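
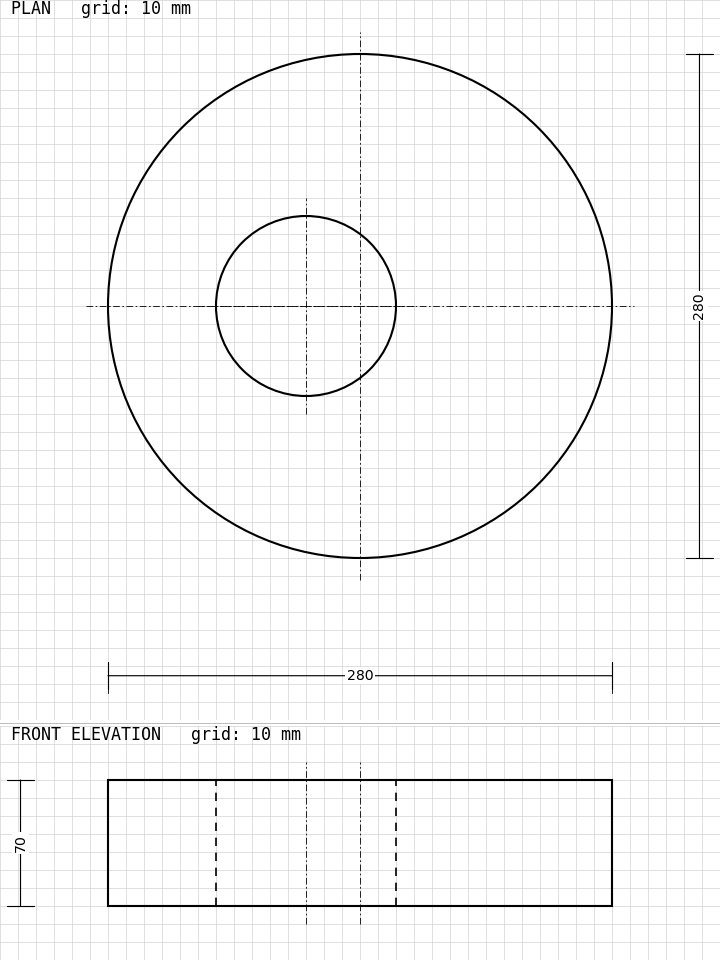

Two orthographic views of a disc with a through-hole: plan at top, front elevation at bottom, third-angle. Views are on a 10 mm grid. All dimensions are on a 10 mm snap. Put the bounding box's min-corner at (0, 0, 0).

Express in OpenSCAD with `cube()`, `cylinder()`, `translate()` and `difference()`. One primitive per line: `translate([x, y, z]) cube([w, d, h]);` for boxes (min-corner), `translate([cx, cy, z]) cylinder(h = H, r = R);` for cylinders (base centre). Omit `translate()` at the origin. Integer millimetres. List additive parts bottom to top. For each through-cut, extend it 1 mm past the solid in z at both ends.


difference() {
  translate([140, 140, 0]) cylinder(h = 70, r = 140);
  translate([110, 140, -1]) cylinder(h = 72, r = 50);
}


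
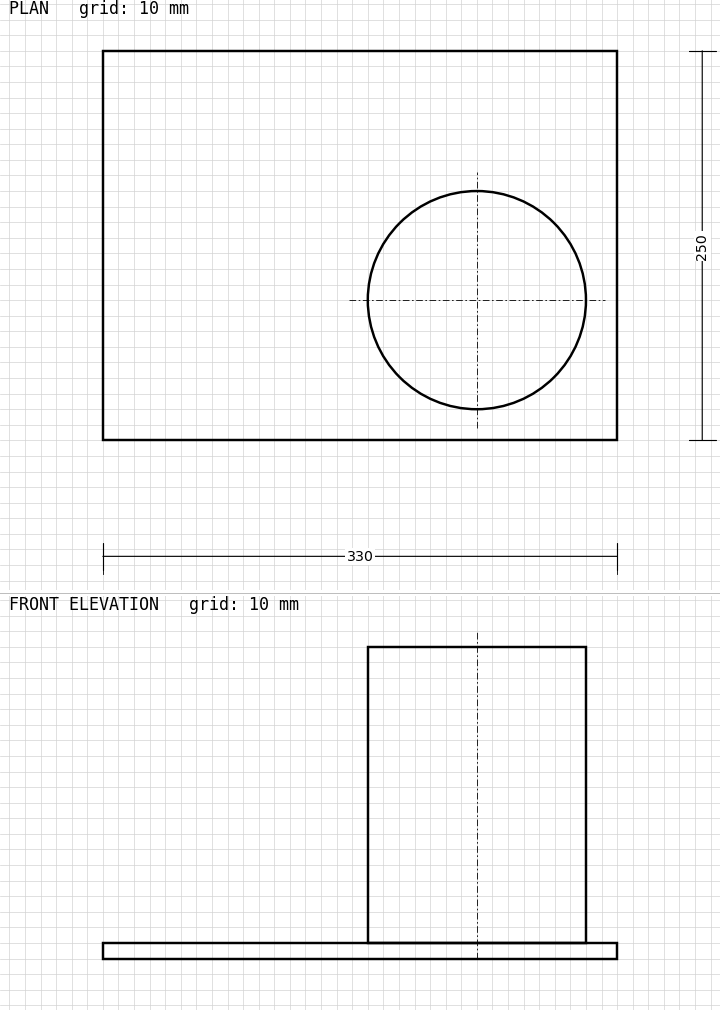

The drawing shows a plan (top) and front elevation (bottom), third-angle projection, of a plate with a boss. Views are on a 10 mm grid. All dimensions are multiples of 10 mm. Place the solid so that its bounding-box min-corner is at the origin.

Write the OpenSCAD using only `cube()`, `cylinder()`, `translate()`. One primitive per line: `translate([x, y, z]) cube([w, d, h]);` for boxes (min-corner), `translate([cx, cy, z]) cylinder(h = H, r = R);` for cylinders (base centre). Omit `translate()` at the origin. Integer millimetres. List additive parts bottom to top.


cube([330, 250, 10]);
translate([240, 90, 10]) cylinder(h = 190, r = 70);


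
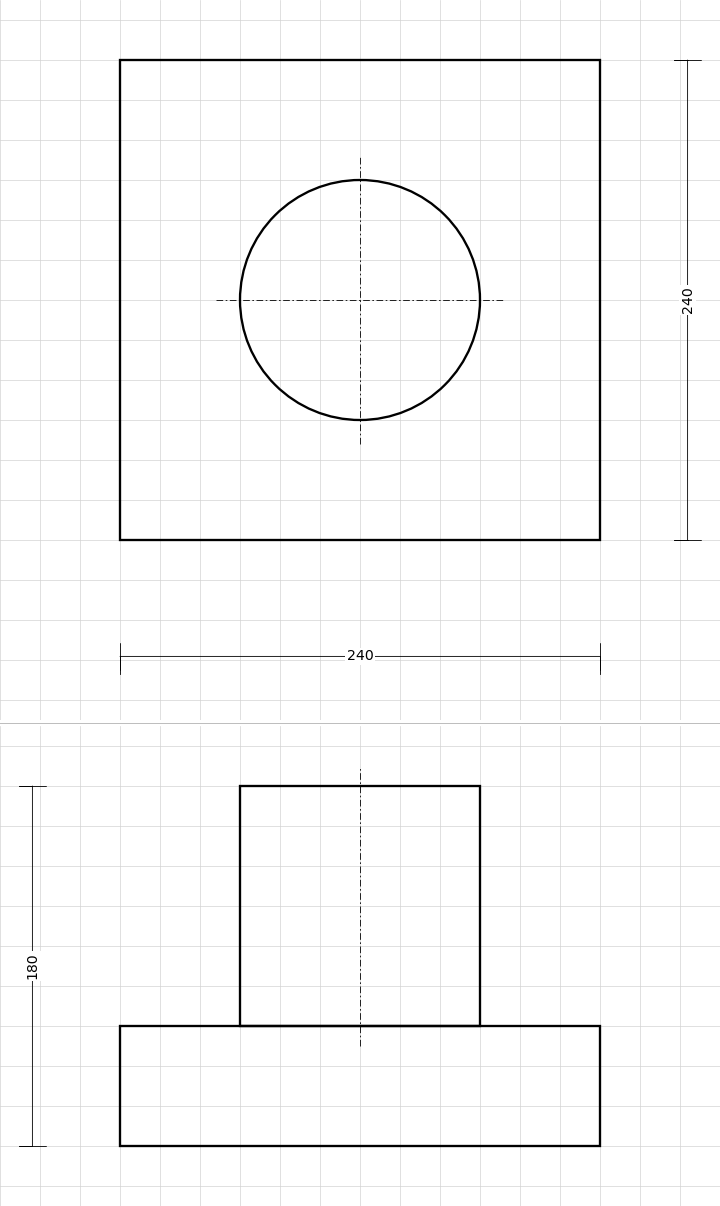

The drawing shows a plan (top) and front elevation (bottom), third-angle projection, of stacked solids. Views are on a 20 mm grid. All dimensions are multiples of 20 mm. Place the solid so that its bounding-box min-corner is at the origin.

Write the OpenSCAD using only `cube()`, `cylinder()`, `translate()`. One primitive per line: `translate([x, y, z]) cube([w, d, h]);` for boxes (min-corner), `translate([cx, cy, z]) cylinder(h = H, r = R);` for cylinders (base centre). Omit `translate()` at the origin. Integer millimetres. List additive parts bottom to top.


cube([240, 240, 60]);
translate([120, 120, 60]) cylinder(h = 120, r = 60);


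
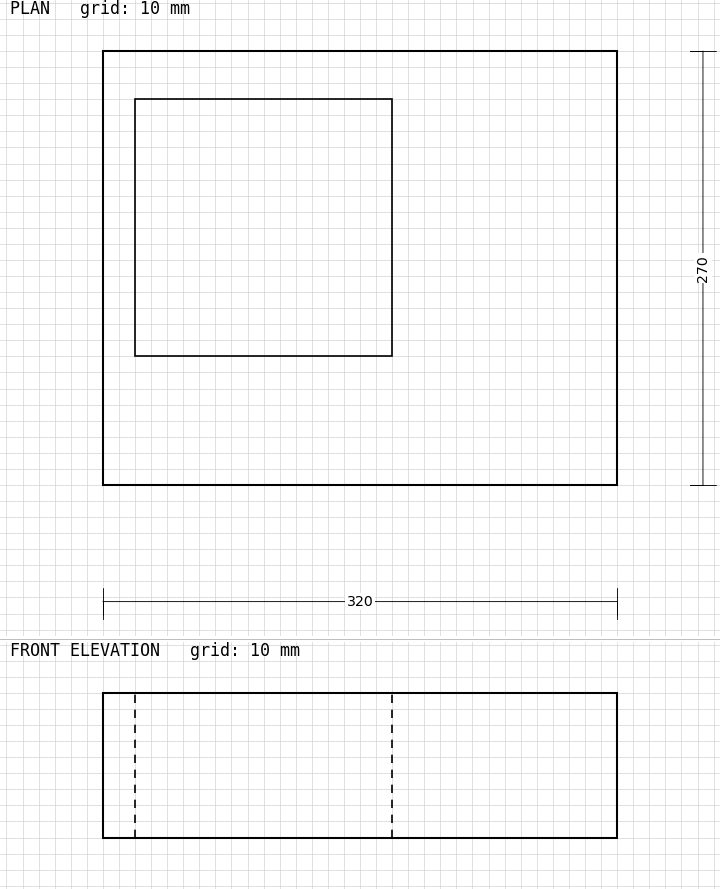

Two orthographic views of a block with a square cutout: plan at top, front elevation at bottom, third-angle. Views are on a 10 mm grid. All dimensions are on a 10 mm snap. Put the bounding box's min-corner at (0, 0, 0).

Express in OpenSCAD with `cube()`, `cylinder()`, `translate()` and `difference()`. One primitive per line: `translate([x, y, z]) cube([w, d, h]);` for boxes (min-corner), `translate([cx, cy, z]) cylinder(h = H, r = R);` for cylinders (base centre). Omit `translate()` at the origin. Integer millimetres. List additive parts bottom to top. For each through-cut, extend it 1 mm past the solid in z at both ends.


difference() {
  cube([320, 270, 90]);
  translate([20, 80, -1]) cube([160, 160, 92]);
}


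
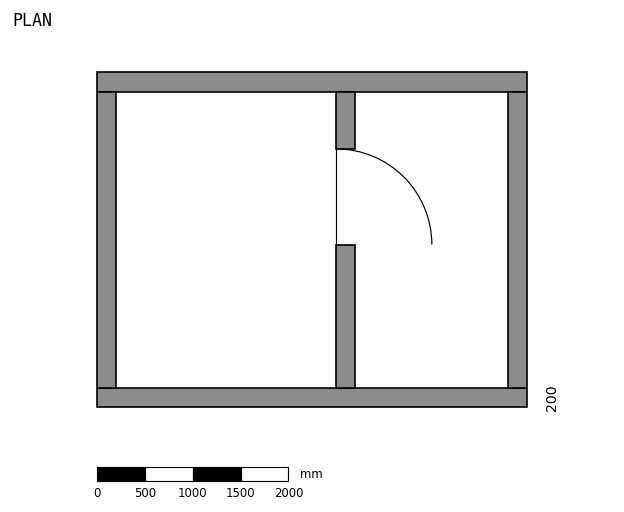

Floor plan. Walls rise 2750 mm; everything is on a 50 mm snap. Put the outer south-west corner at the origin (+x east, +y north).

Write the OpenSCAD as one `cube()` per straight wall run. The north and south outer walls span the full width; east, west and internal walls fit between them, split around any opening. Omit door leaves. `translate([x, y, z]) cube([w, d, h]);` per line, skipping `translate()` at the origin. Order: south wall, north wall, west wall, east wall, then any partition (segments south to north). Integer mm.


cube([4500, 200, 2750]);
translate([0, 3300, 0]) cube([4500, 200, 2750]);
translate([0, 200, 0]) cube([200, 3100, 2750]);
translate([4300, 200, 0]) cube([200, 3100, 2750]);
translate([2500, 200, 0]) cube([200, 1500, 2750]);
translate([2500, 2700, 0]) cube([200, 600, 2750]);


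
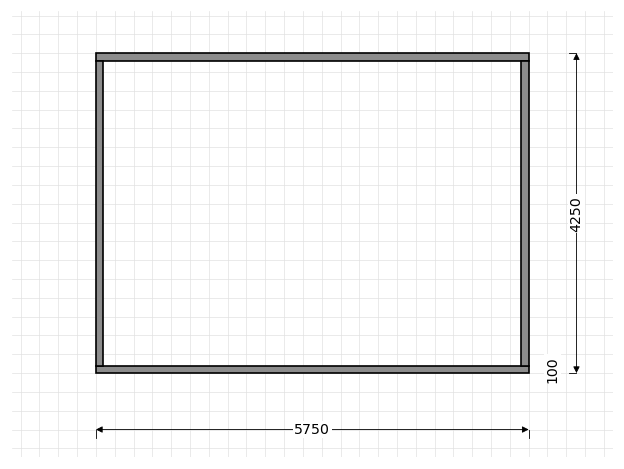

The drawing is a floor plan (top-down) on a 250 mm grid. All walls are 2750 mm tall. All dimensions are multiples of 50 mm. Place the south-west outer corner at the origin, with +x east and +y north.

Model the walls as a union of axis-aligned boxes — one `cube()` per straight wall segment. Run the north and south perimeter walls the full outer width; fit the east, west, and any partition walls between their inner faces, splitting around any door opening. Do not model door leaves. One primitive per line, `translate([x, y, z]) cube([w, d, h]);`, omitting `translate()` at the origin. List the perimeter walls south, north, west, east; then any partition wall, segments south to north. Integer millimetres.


cube([5750, 100, 2750]);
translate([0, 4150, 0]) cube([5750, 100, 2750]);
translate([0, 100, 0]) cube([100, 4050, 2750]);
translate([5650, 100, 0]) cube([100, 4050, 2750]);


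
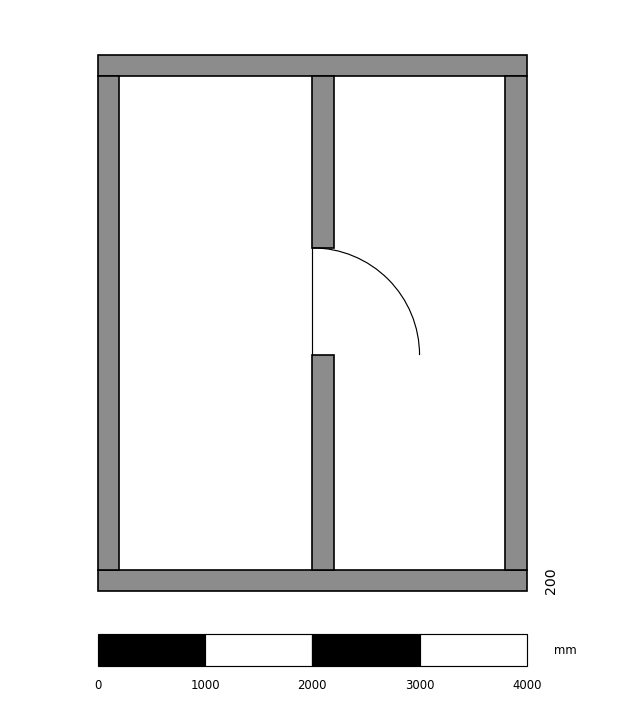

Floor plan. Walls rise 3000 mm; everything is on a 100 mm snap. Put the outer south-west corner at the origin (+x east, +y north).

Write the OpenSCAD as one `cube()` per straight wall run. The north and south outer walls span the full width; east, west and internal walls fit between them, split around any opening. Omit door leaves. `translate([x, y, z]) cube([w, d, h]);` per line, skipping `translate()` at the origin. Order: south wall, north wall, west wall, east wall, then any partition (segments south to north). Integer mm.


cube([4000, 200, 3000]);
translate([0, 4800, 0]) cube([4000, 200, 3000]);
translate([0, 200, 0]) cube([200, 4600, 3000]);
translate([3800, 200, 0]) cube([200, 4600, 3000]);
translate([2000, 200, 0]) cube([200, 2000, 3000]);
translate([2000, 3200, 0]) cube([200, 1600, 3000]);


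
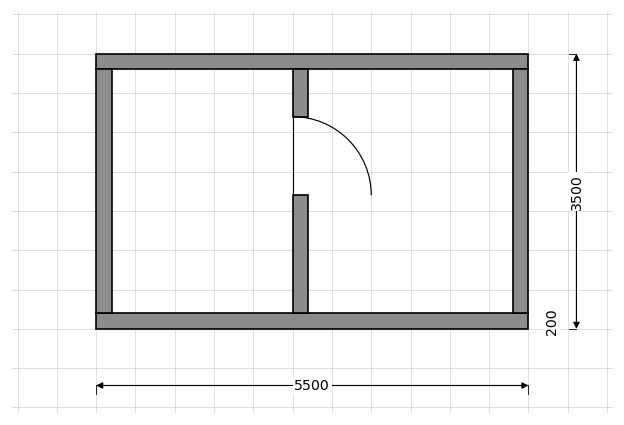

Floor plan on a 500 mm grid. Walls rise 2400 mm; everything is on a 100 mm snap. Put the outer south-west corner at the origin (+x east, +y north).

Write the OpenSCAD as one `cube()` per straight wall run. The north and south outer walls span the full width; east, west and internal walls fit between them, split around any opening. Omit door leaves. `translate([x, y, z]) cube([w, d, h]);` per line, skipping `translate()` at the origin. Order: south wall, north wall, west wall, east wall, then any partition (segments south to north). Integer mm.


cube([5500, 200, 2400]);
translate([0, 3300, 0]) cube([5500, 200, 2400]);
translate([0, 200, 0]) cube([200, 3100, 2400]);
translate([5300, 200, 0]) cube([200, 3100, 2400]);
translate([2500, 200, 0]) cube([200, 1500, 2400]);
translate([2500, 2700, 0]) cube([200, 600, 2400]);


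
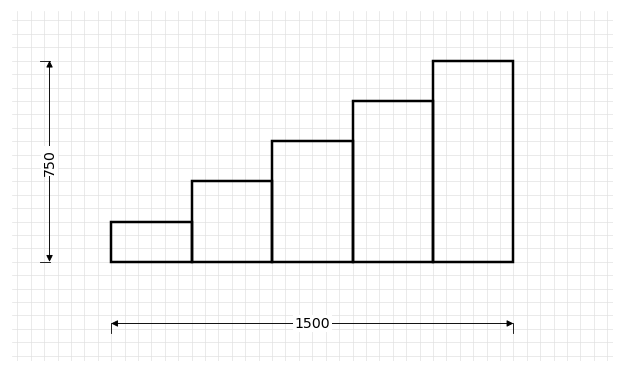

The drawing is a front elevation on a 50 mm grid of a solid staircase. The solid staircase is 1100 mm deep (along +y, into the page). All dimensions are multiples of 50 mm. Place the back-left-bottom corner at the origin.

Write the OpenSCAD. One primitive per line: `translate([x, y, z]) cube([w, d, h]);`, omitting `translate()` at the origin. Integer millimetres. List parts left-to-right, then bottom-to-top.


cube([300, 1100, 150]);
translate([300, 0, 0]) cube([300, 1100, 300]);
translate([600, 0, 0]) cube([300, 1100, 450]);
translate([900, 0, 0]) cube([300, 1100, 600]);
translate([1200, 0, 0]) cube([300, 1100, 750]);


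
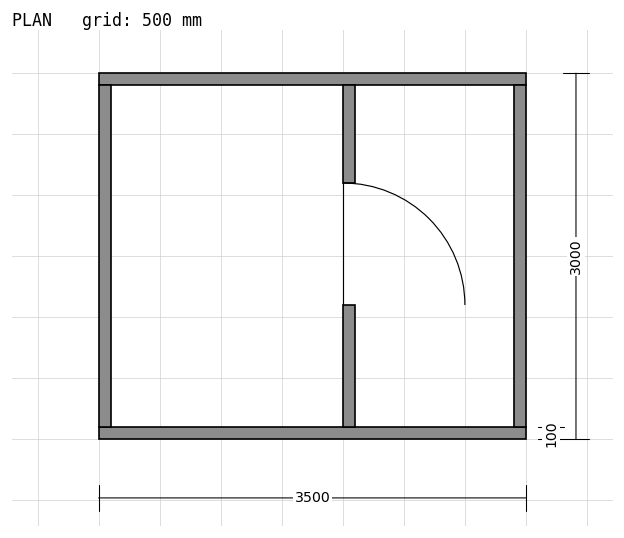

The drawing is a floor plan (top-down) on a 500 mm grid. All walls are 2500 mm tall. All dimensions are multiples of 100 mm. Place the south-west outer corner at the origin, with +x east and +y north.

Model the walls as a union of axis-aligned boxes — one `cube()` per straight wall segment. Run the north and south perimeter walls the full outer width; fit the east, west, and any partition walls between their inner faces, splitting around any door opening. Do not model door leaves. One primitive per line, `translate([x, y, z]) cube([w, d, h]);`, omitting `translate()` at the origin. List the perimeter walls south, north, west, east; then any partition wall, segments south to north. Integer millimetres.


cube([3500, 100, 2500]);
translate([0, 2900, 0]) cube([3500, 100, 2500]);
translate([0, 100, 0]) cube([100, 2800, 2500]);
translate([3400, 100, 0]) cube([100, 2800, 2500]);
translate([2000, 100, 0]) cube([100, 1000, 2500]);
translate([2000, 2100, 0]) cube([100, 800, 2500]);


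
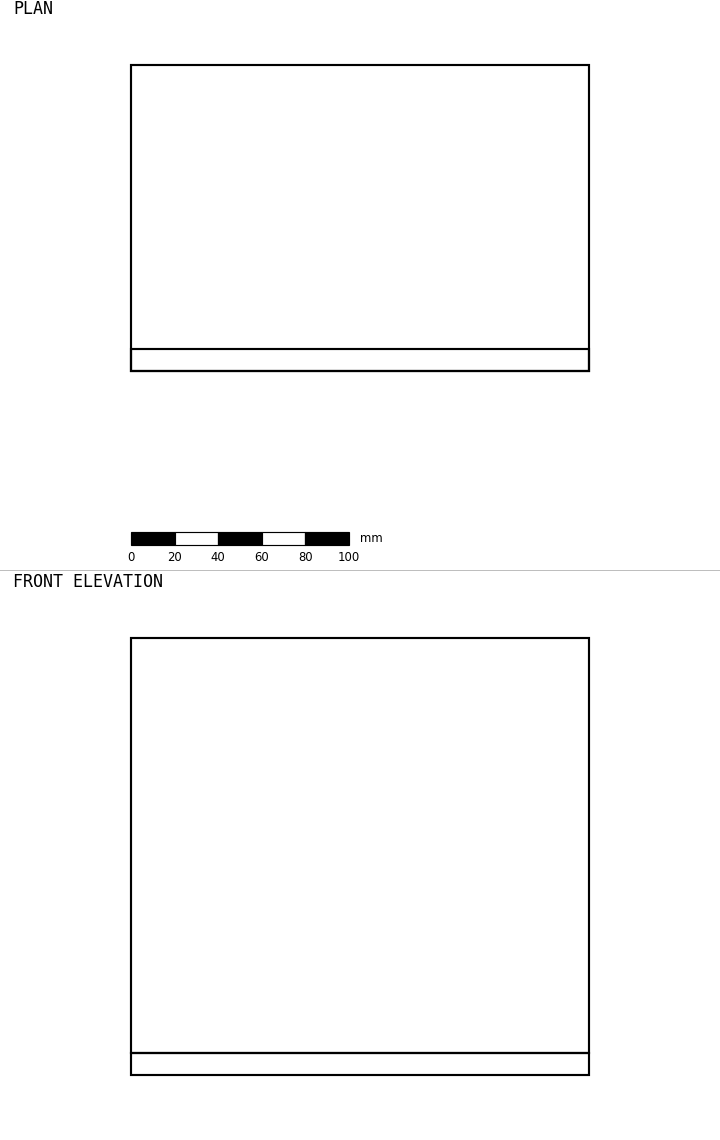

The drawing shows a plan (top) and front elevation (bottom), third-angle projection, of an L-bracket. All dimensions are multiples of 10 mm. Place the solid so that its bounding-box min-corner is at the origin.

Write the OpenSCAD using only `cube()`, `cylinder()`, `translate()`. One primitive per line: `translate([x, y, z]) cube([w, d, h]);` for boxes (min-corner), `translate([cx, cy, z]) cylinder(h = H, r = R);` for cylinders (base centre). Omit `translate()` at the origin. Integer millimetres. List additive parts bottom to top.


cube([210, 140, 10]);
translate([0, 0, 10]) cube([210, 10, 190]);


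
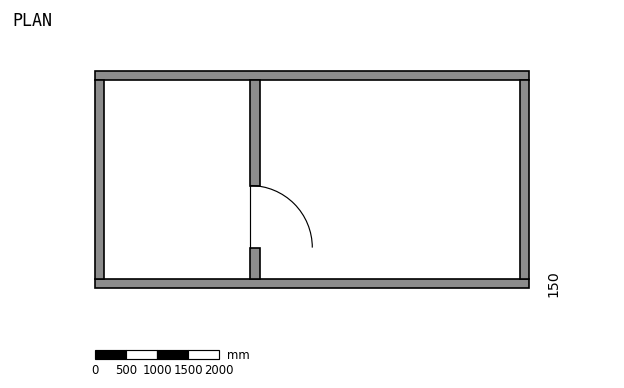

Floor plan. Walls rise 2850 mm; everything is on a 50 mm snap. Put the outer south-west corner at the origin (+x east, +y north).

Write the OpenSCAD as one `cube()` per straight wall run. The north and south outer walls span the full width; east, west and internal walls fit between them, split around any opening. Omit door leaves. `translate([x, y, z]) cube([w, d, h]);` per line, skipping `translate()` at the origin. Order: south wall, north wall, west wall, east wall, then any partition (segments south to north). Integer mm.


cube([7000, 150, 2850]);
translate([0, 3350, 0]) cube([7000, 150, 2850]);
translate([0, 150, 0]) cube([150, 3200, 2850]);
translate([6850, 150, 0]) cube([150, 3200, 2850]);
translate([2500, 150, 0]) cube([150, 500, 2850]);
translate([2500, 1650, 0]) cube([150, 1700, 2850]);


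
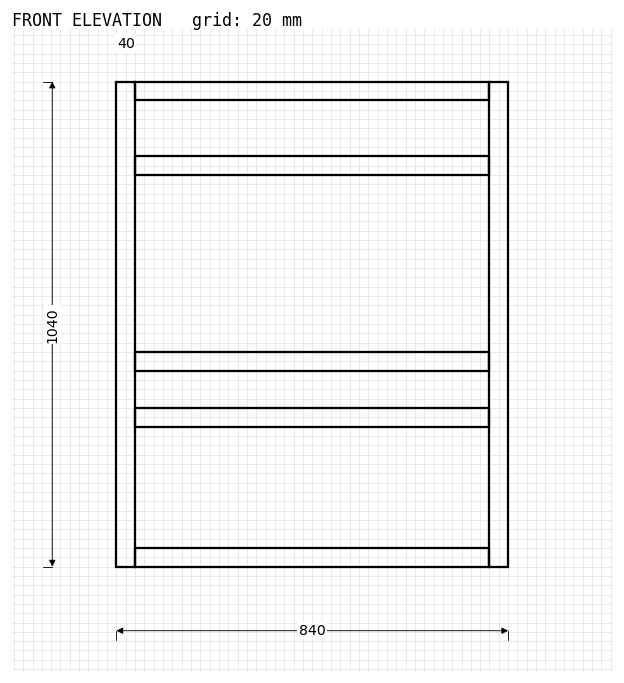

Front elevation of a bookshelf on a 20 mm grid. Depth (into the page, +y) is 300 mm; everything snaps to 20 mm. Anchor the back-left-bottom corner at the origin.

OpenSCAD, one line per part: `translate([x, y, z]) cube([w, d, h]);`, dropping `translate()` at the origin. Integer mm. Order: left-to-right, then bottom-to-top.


cube([40, 300, 1040]);
translate([40, 0, 0]) cube([760, 300, 40]);
translate([40, 0, 300]) cube([760, 300, 40]);
translate([40, 0, 420]) cube([760, 300, 40]);
translate([40, 0, 840]) cube([760, 300, 40]);
translate([40, 0, 1000]) cube([760, 300, 40]);
translate([800, 0, 0]) cube([40, 300, 1040]);


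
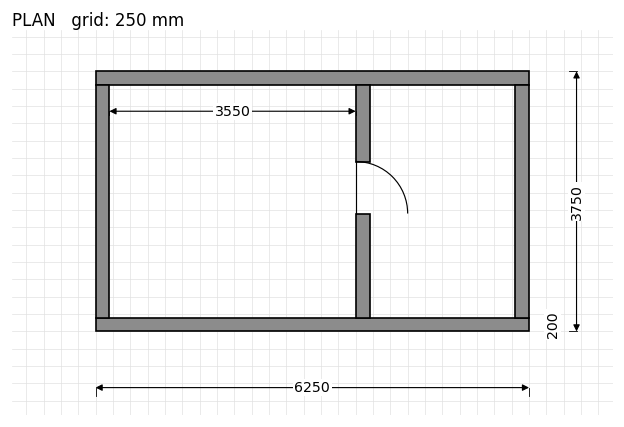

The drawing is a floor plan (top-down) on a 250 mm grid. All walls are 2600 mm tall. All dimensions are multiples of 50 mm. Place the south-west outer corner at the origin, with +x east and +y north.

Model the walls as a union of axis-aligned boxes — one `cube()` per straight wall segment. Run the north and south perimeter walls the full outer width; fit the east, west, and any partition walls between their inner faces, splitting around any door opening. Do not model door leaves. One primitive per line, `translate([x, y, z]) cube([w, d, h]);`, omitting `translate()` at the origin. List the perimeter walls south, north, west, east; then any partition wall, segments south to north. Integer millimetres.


cube([6250, 200, 2600]);
translate([0, 3550, 0]) cube([6250, 200, 2600]);
translate([0, 200, 0]) cube([200, 3350, 2600]);
translate([6050, 200, 0]) cube([200, 3350, 2600]);
translate([3750, 200, 0]) cube([200, 1500, 2600]);
translate([3750, 2450, 0]) cube([200, 1100, 2600]);


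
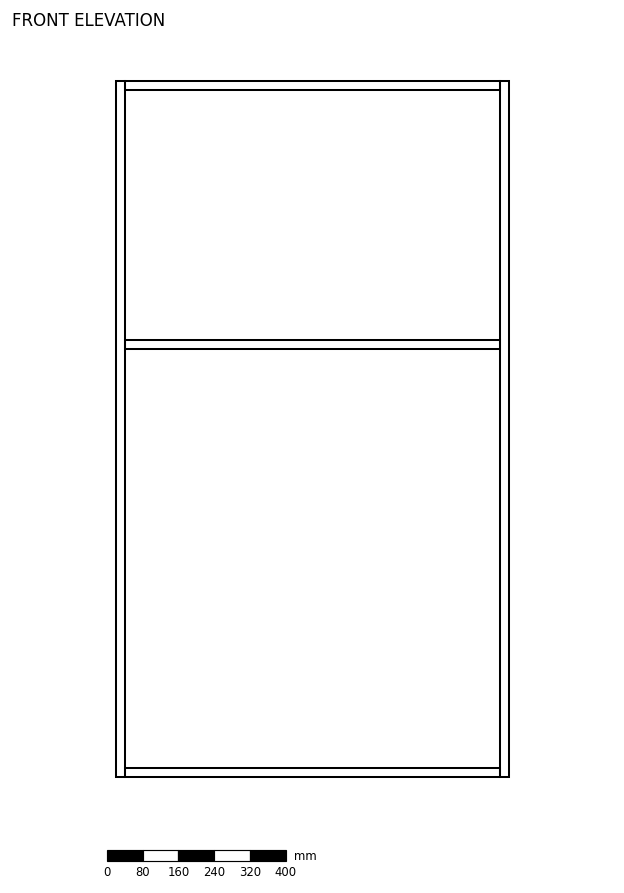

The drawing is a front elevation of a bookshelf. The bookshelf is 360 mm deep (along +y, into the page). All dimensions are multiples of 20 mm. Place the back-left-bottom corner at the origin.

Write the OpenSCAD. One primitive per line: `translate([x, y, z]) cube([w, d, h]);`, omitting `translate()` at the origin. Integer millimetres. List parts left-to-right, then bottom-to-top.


cube([20, 360, 1560]);
translate([20, 0, 0]) cube([840, 360, 20]);
translate([20, 0, 960]) cube([840, 360, 20]);
translate([20, 0, 1540]) cube([840, 360, 20]);
translate([860, 0, 0]) cube([20, 360, 1560]);


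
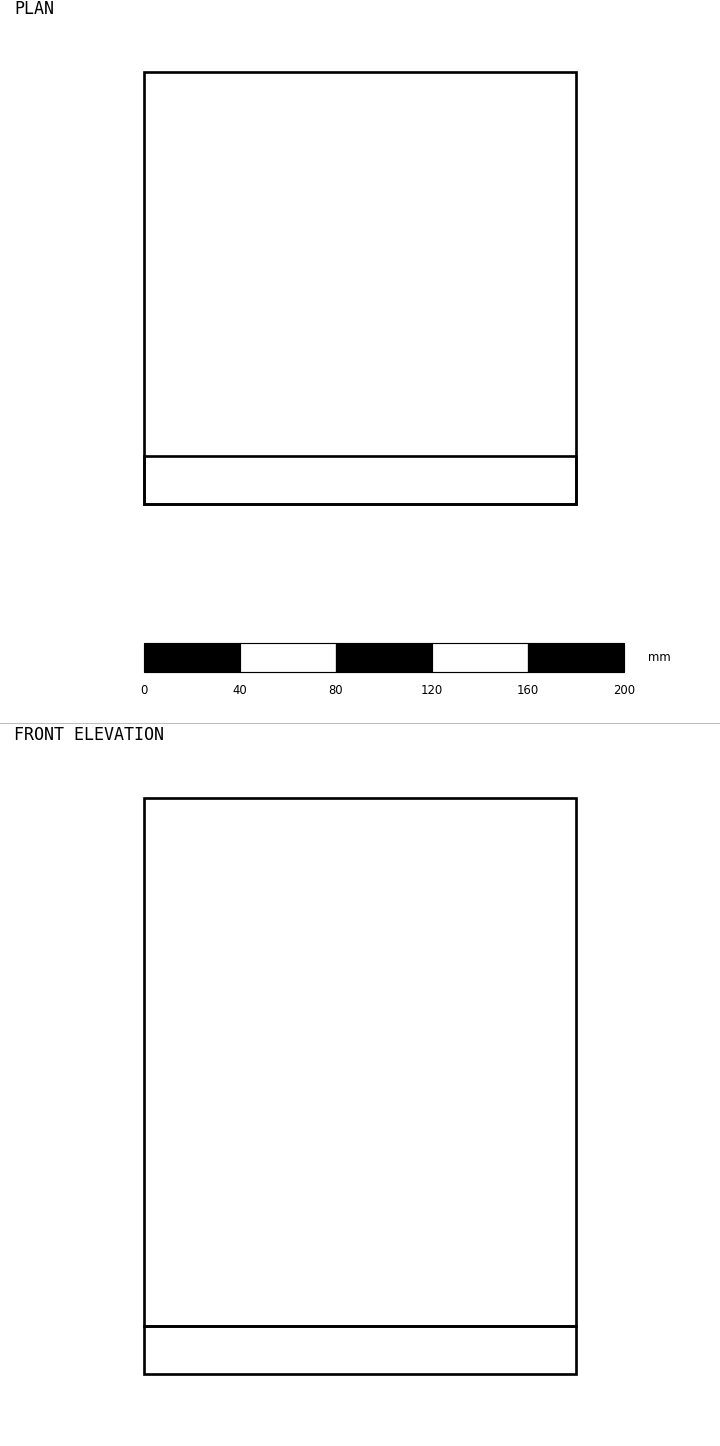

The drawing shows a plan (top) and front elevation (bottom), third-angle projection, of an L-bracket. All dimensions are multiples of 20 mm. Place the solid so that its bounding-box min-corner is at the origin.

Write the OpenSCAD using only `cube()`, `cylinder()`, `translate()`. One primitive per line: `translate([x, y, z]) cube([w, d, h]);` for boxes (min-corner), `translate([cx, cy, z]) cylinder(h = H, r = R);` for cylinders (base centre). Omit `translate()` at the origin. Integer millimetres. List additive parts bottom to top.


cube([180, 180, 20]);
translate([0, 0, 20]) cube([180, 20, 220]);


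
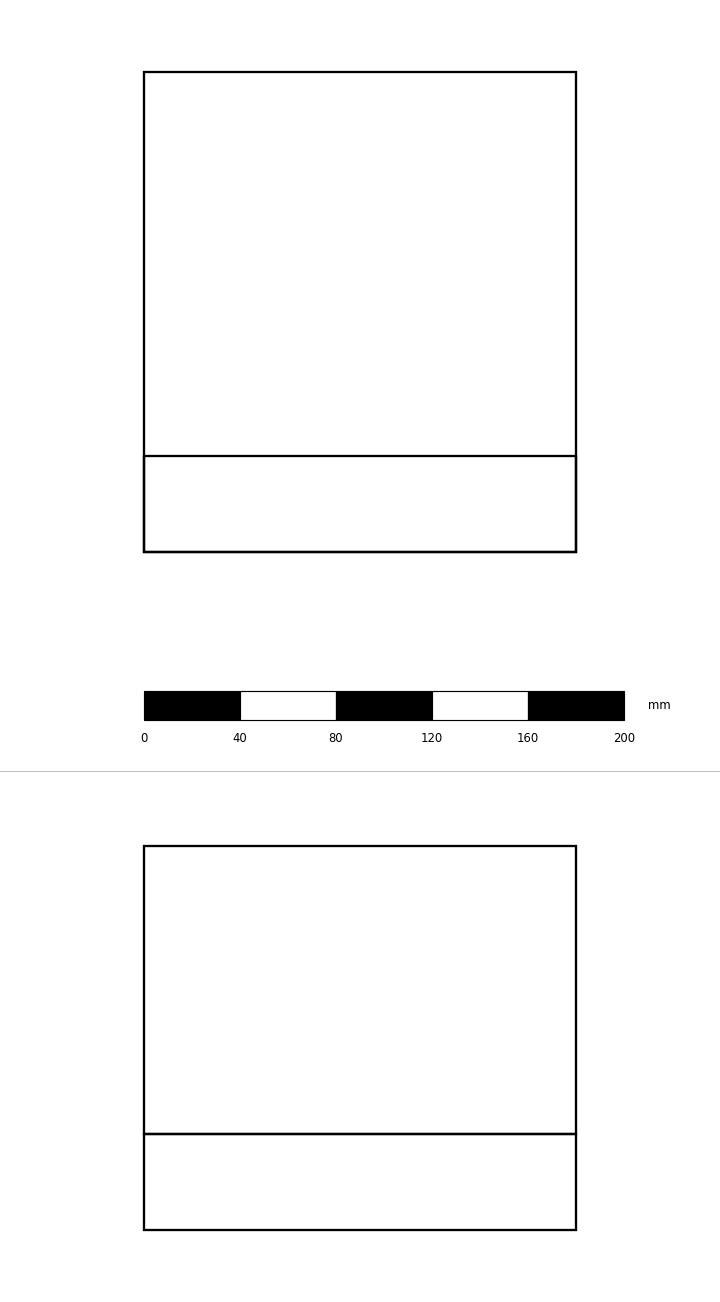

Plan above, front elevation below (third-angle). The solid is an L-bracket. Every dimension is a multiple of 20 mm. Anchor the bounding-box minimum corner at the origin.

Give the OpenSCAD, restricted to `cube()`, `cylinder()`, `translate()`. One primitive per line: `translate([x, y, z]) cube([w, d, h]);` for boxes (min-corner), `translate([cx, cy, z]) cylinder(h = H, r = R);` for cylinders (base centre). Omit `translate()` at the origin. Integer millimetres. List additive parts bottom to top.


cube([180, 200, 40]);
translate([0, 0, 40]) cube([180, 40, 120]);


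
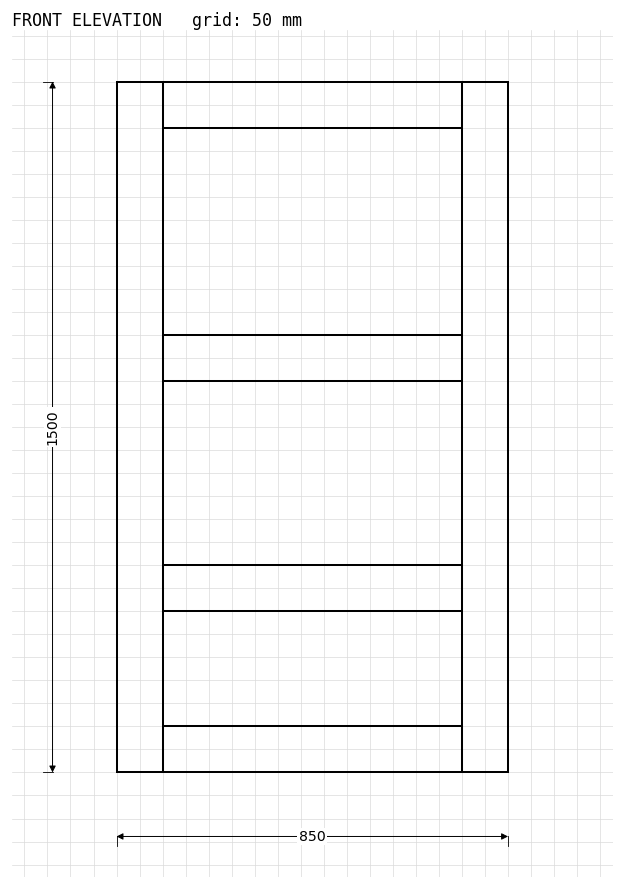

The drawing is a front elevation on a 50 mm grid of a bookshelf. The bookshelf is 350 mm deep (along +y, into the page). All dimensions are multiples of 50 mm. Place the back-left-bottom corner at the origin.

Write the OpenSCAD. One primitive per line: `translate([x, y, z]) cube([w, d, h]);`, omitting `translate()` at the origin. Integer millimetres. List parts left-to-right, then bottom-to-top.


cube([100, 350, 1500]);
translate([100, 0, 0]) cube([650, 350, 100]);
translate([100, 0, 350]) cube([650, 350, 100]);
translate([100, 0, 850]) cube([650, 350, 100]);
translate([100, 0, 1400]) cube([650, 350, 100]);
translate([750, 0, 0]) cube([100, 350, 1500]);


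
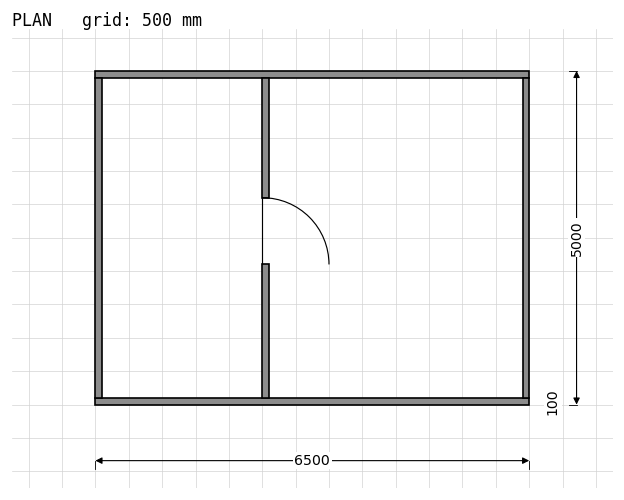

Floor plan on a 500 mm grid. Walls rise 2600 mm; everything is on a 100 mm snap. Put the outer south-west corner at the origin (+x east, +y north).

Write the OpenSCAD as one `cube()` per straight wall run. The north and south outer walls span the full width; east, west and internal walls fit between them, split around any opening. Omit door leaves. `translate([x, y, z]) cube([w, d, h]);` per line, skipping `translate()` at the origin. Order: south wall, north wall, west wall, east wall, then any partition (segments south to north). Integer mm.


cube([6500, 100, 2600]);
translate([0, 4900, 0]) cube([6500, 100, 2600]);
translate([0, 100, 0]) cube([100, 4800, 2600]);
translate([6400, 100, 0]) cube([100, 4800, 2600]);
translate([2500, 100, 0]) cube([100, 2000, 2600]);
translate([2500, 3100, 0]) cube([100, 1800, 2600]);


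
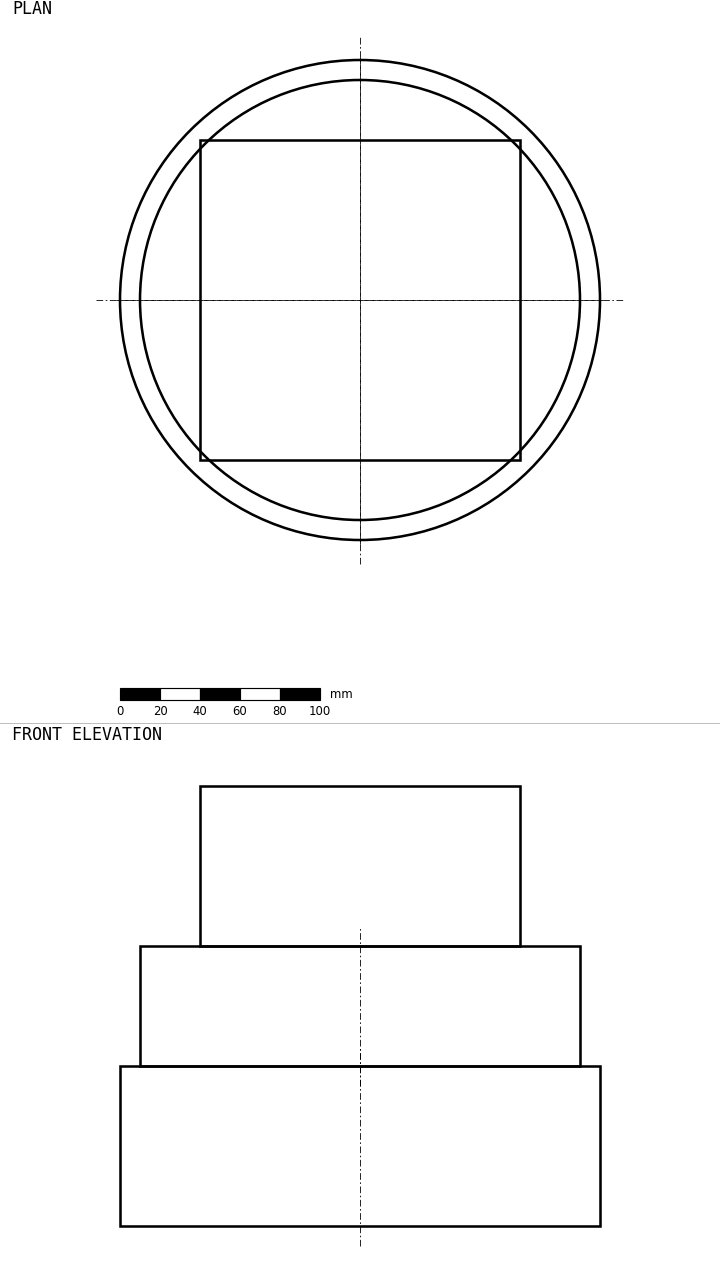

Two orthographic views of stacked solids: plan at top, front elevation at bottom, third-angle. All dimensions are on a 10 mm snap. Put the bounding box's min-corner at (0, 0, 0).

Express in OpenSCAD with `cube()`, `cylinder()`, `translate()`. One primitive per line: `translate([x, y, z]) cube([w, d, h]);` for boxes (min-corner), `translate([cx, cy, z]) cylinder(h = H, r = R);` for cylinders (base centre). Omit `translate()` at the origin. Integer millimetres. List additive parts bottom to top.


translate([120, 120, 0]) cylinder(h = 80, r = 120);
translate([120, 120, 80]) cylinder(h = 60, r = 110);
translate([40, 40, 140]) cube([160, 160, 80]);


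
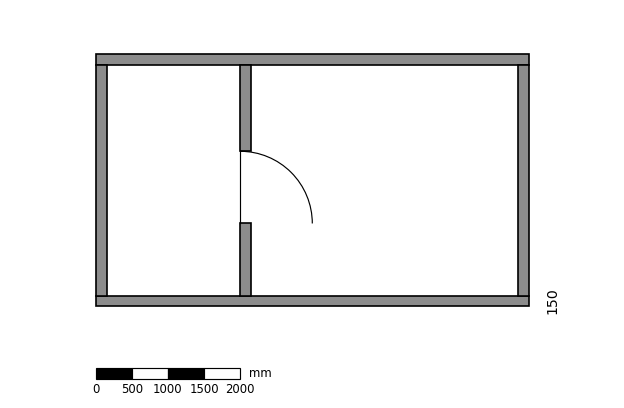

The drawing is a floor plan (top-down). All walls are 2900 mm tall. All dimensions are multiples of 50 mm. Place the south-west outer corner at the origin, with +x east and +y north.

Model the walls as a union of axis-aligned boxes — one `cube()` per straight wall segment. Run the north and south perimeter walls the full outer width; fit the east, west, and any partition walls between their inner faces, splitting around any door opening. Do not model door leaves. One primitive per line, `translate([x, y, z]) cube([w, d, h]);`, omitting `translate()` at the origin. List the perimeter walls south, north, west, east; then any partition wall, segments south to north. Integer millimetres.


cube([6000, 150, 2900]);
translate([0, 3350, 0]) cube([6000, 150, 2900]);
translate([0, 150, 0]) cube([150, 3200, 2900]);
translate([5850, 150, 0]) cube([150, 3200, 2900]);
translate([2000, 150, 0]) cube([150, 1000, 2900]);
translate([2000, 2150, 0]) cube([150, 1200, 2900]);


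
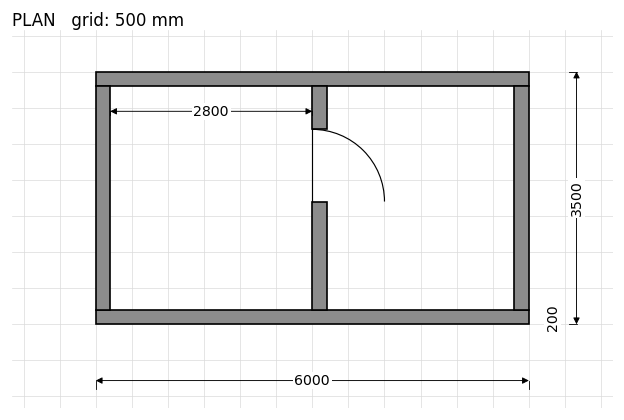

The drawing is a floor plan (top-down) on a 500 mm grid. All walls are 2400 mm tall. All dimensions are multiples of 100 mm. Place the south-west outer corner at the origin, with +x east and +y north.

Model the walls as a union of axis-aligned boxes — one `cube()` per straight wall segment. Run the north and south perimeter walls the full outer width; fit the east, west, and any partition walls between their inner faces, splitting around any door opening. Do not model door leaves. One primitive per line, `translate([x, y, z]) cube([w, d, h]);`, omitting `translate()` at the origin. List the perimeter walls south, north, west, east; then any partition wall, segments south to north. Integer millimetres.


cube([6000, 200, 2400]);
translate([0, 3300, 0]) cube([6000, 200, 2400]);
translate([0, 200, 0]) cube([200, 3100, 2400]);
translate([5800, 200, 0]) cube([200, 3100, 2400]);
translate([3000, 200, 0]) cube([200, 1500, 2400]);
translate([3000, 2700, 0]) cube([200, 600, 2400]);


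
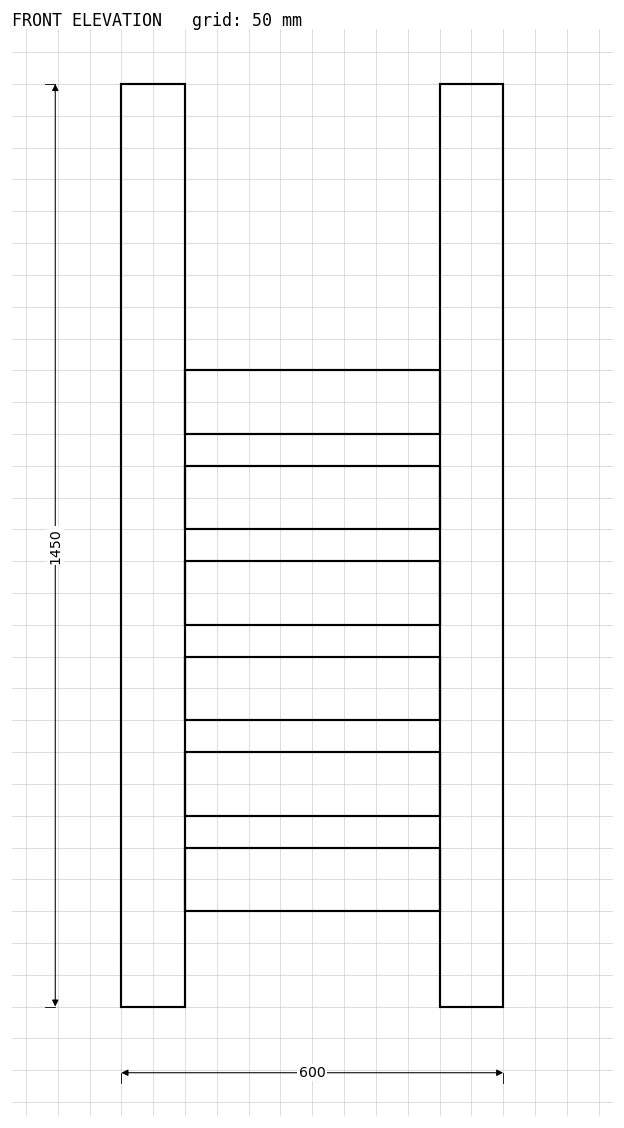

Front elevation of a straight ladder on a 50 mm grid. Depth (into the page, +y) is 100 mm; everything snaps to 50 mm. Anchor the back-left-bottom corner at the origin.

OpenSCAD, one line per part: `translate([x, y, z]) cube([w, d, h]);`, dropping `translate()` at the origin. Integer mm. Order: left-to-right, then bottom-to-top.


cube([100, 100, 1450]);
translate([100, 0, 150]) cube([400, 100, 100]);
translate([100, 0, 300]) cube([400, 100, 100]);
translate([100, 0, 450]) cube([400, 100, 100]);
translate([100, 0, 600]) cube([400, 100, 100]);
translate([100, 0, 750]) cube([400, 100, 100]);
translate([100, 0, 900]) cube([400, 100, 100]);
translate([500, 0, 0]) cube([100, 100, 1450]);


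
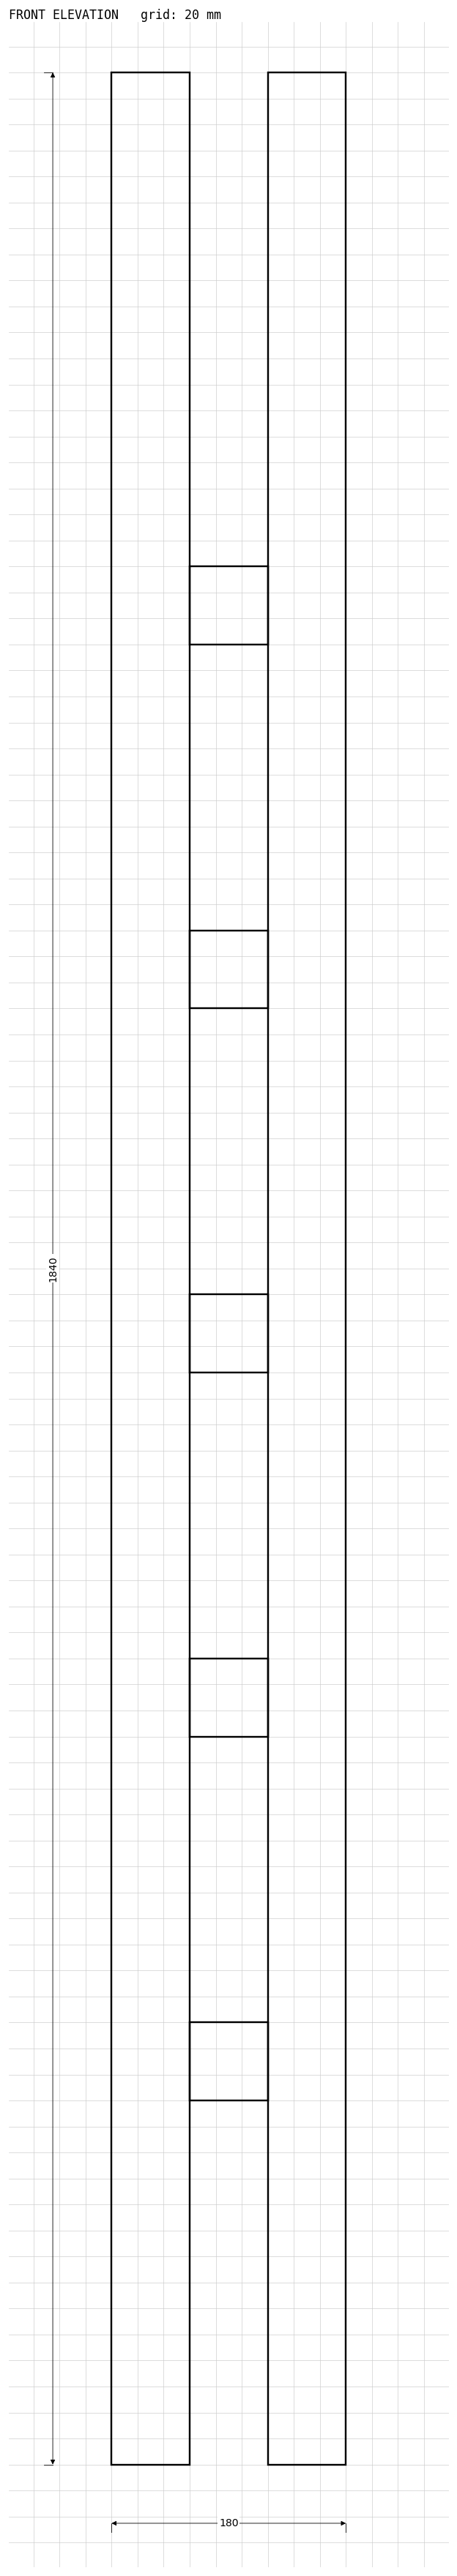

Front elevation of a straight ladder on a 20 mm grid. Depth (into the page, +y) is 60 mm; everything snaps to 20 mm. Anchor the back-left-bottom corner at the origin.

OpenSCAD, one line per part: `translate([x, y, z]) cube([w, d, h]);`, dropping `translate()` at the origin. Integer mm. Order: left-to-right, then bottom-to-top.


cube([60, 60, 1840]);
translate([60, 0, 280]) cube([60, 60, 60]);
translate([60, 0, 560]) cube([60, 60, 60]);
translate([60, 0, 840]) cube([60, 60, 60]);
translate([60, 0, 1120]) cube([60, 60, 60]);
translate([60, 0, 1400]) cube([60, 60, 60]);
translate([120, 0, 0]) cube([60, 60, 1840]);


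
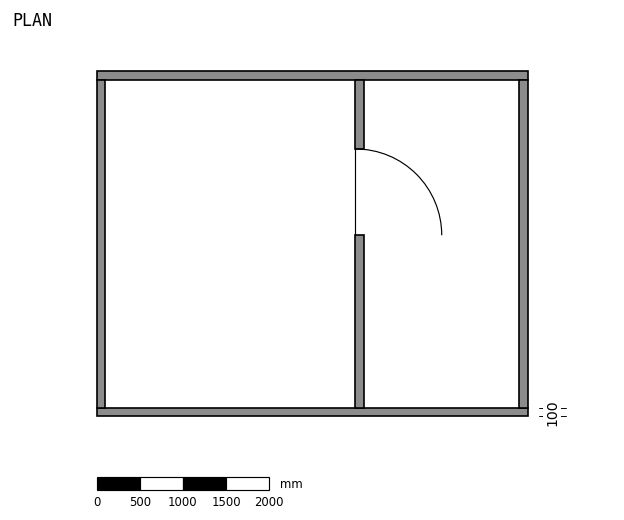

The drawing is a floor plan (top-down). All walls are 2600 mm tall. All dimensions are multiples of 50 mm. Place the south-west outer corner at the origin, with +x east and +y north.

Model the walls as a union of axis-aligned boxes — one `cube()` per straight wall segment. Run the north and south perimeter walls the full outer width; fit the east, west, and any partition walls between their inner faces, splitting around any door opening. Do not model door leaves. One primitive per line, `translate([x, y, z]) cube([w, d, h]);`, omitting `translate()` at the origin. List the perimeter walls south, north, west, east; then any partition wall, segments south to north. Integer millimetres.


cube([5000, 100, 2600]);
translate([0, 3900, 0]) cube([5000, 100, 2600]);
translate([0, 100, 0]) cube([100, 3800, 2600]);
translate([4900, 100, 0]) cube([100, 3800, 2600]);
translate([3000, 100, 0]) cube([100, 2000, 2600]);
translate([3000, 3100, 0]) cube([100, 800, 2600]);


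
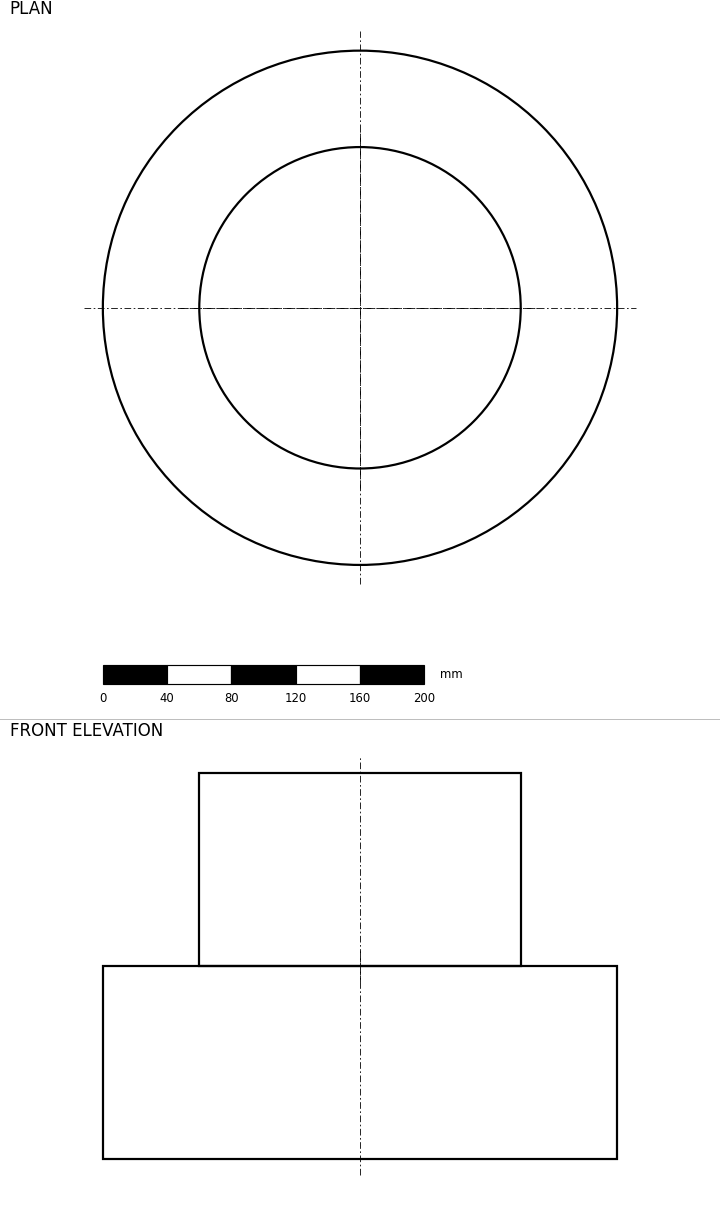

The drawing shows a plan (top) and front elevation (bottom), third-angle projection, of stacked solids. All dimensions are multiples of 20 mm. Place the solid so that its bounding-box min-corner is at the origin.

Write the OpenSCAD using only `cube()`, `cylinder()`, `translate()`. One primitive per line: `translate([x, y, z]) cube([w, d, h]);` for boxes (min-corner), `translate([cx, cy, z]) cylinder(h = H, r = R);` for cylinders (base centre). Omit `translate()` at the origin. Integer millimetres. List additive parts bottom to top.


translate([160, 160, 0]) cylinder(h = 120, r = 160);
translate([160, 160, 120]) cylinder(h = 120, r = 100);


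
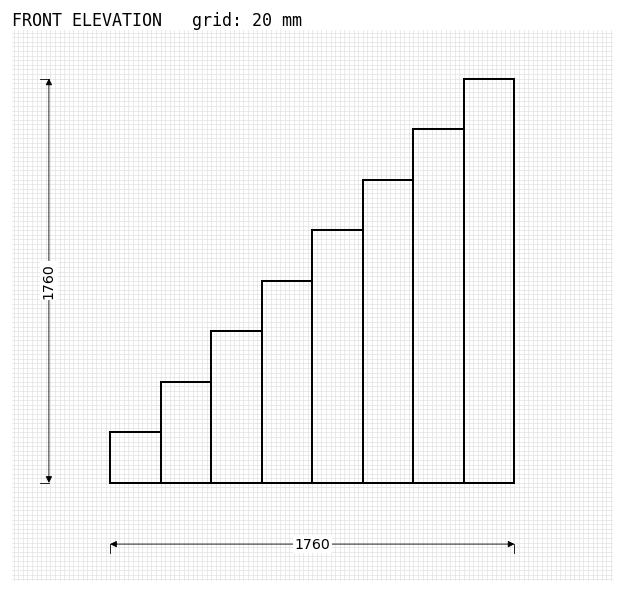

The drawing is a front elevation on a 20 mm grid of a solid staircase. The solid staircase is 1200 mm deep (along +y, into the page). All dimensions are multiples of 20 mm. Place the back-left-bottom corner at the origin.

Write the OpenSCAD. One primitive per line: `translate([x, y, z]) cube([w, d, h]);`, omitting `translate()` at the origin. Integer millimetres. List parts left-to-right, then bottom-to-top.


cube([220, 1200, 220]);
translate([220, 0, 0]) cube([220, 1200, 440]);
translate([440, 0, 0]) cube([220, 1200, 660]);
translate([660, 0, 0]) cube([220, 1200, 880]);
translate([880, 0, 0]) cube([220, 1200, 1100]);
translate([1100, 0, 0]) cube([220, 1200, 1320]);
translate([1320, 0, 0]) cube([220, 1200, 1540]);
translate([1540, 0, 0]) cube([220, 1200, 1760]);


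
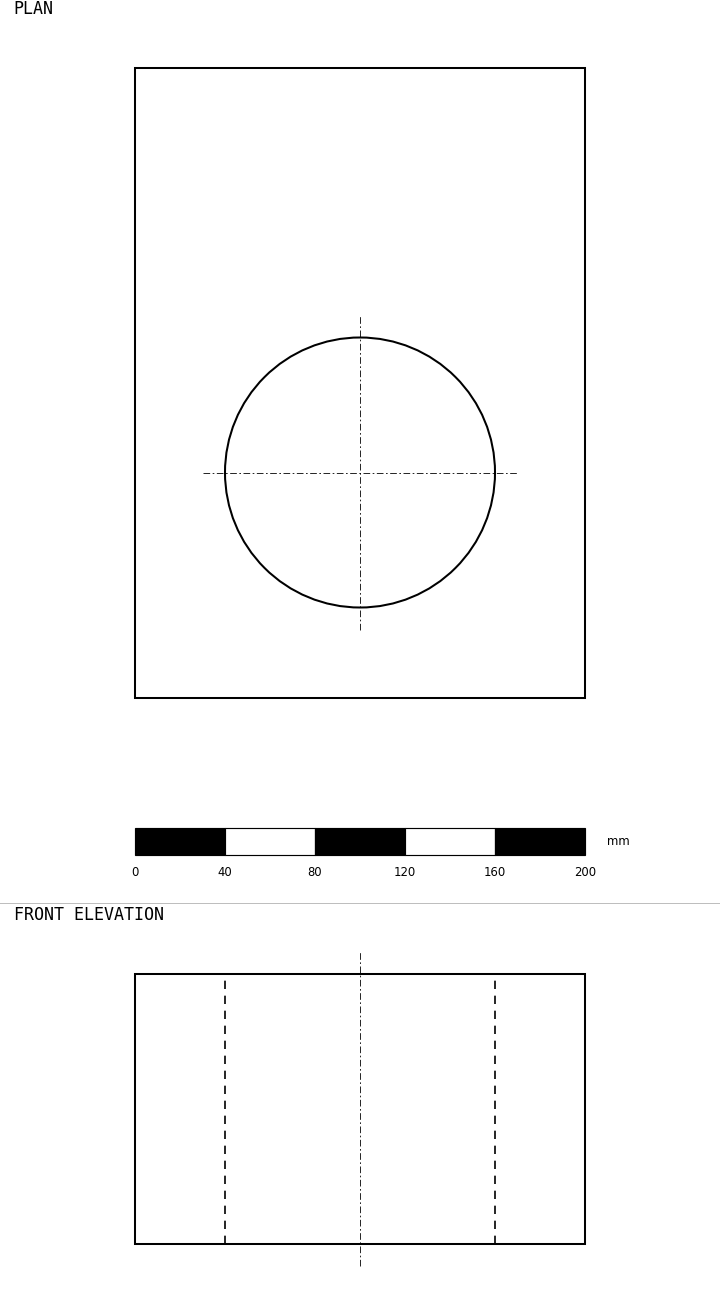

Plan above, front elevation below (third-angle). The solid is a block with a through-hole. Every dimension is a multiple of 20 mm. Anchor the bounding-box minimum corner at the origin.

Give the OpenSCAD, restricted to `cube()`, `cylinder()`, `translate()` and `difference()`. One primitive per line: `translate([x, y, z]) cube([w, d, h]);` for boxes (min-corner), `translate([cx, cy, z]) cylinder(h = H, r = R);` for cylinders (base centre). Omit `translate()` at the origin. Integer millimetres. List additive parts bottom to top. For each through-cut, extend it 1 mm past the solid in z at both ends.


difference() {
  cube([200, 280, 120]);
  translate([100, 100, -1]) cylinder(h = 122, r = 60);
}


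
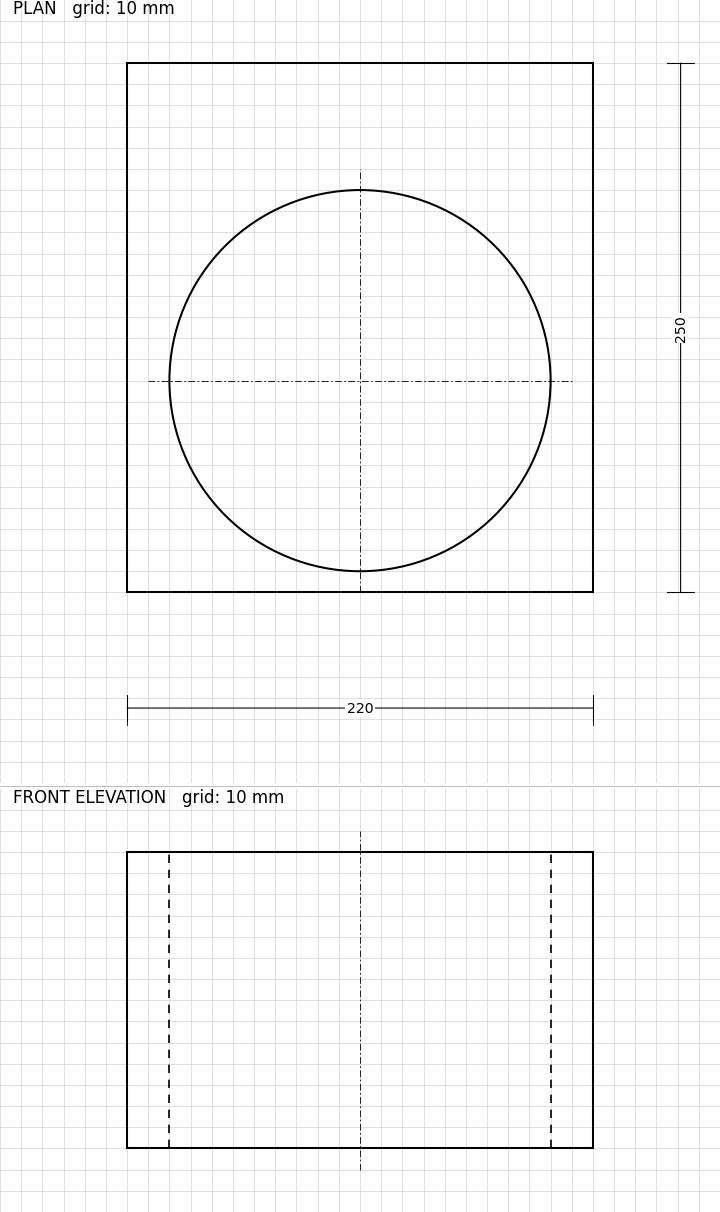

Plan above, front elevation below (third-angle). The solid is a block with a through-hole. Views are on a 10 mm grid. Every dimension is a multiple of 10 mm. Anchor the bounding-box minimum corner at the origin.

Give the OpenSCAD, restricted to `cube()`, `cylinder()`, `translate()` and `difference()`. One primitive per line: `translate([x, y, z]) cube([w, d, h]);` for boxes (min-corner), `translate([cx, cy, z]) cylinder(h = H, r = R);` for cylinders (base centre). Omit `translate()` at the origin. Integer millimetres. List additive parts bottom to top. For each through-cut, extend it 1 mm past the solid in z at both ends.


difference() {
  cube([220, 250, 140]);
  translate([110, 100, -1]) cylinder(h = 142, r = 90);
}


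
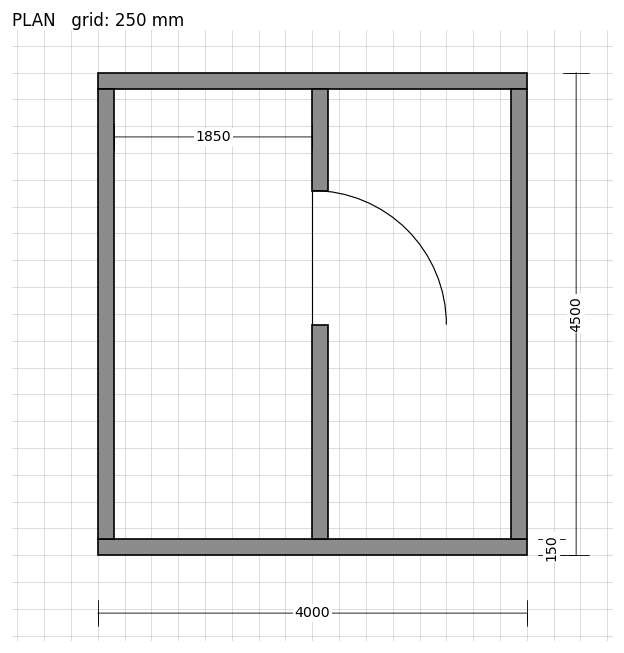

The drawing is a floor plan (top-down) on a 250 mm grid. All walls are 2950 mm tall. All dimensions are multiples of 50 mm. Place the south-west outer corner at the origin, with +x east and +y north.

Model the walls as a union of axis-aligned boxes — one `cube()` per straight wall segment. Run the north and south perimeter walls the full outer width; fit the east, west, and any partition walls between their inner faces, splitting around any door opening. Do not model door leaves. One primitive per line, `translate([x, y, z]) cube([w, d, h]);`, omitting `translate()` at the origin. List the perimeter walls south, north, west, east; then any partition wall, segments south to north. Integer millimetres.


cube([4000, 150, 2950]);
translate([0, 4350, 0]) cube([4000, 150, 2950]);
translate([0, 150, 0]) cube([150, 4200, 2950]);
translate([3850, 150, 0]) cube([150, 4200, 2950]);
translate([2000, 150, 0]) cube([150, 2000, 2950]);
translate([2000, 3400, 0]) cube([150, 950, 2950]);


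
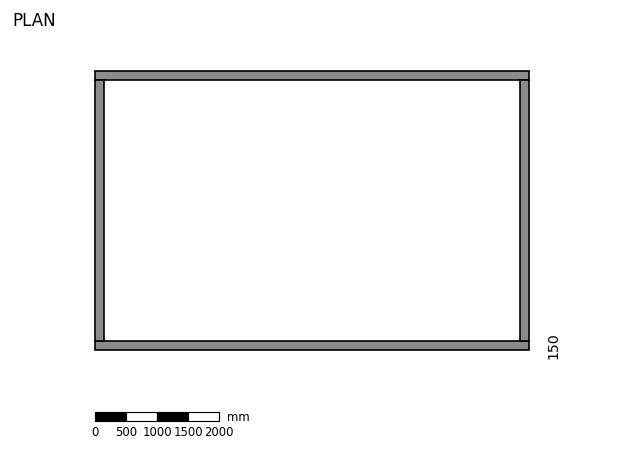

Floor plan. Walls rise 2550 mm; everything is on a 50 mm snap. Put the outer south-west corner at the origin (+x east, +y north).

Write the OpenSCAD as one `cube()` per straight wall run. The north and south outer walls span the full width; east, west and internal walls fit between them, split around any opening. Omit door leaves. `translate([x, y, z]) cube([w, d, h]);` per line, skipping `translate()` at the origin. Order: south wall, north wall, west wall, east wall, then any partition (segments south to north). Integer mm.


cube([7000, 150, 2550]);
translate([0, 4350, 0]) cube([7000, 150, 2550]);
translate([0, 150, 0]) cube([150, 4200, 2550]);
translate([6850, 150, 0]) cube([150, 4200, 2550]);


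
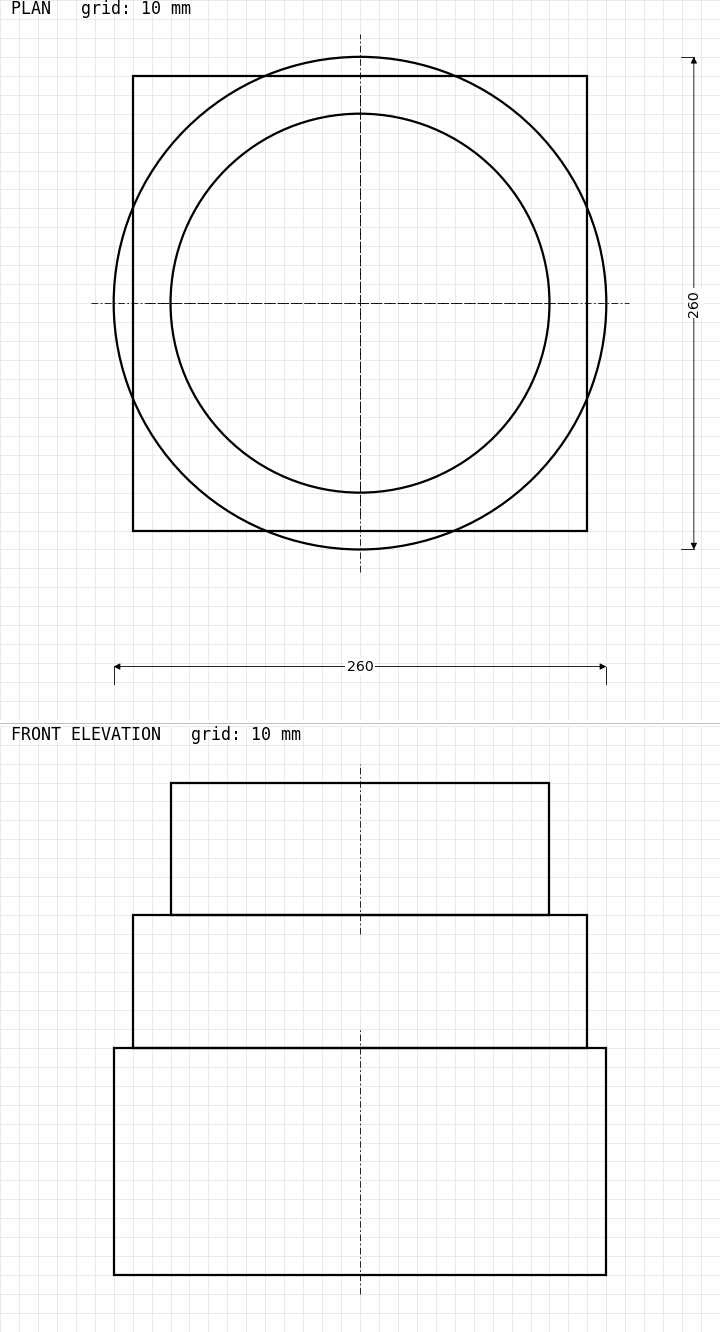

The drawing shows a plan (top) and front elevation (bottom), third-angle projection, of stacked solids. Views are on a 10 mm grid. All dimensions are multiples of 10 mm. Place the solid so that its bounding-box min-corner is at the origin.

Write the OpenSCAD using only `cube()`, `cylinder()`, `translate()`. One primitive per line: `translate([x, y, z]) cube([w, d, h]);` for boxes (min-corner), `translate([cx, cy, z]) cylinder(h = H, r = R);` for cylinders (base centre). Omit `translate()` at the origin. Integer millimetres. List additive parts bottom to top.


translate([130, 130, 0]) cylinder(h = 120, r = 130);
translate([10, 10, 120]) cube([240, 240, 70]);
translate([130, 130, 190]) cylinder(h = 70, r = 100);


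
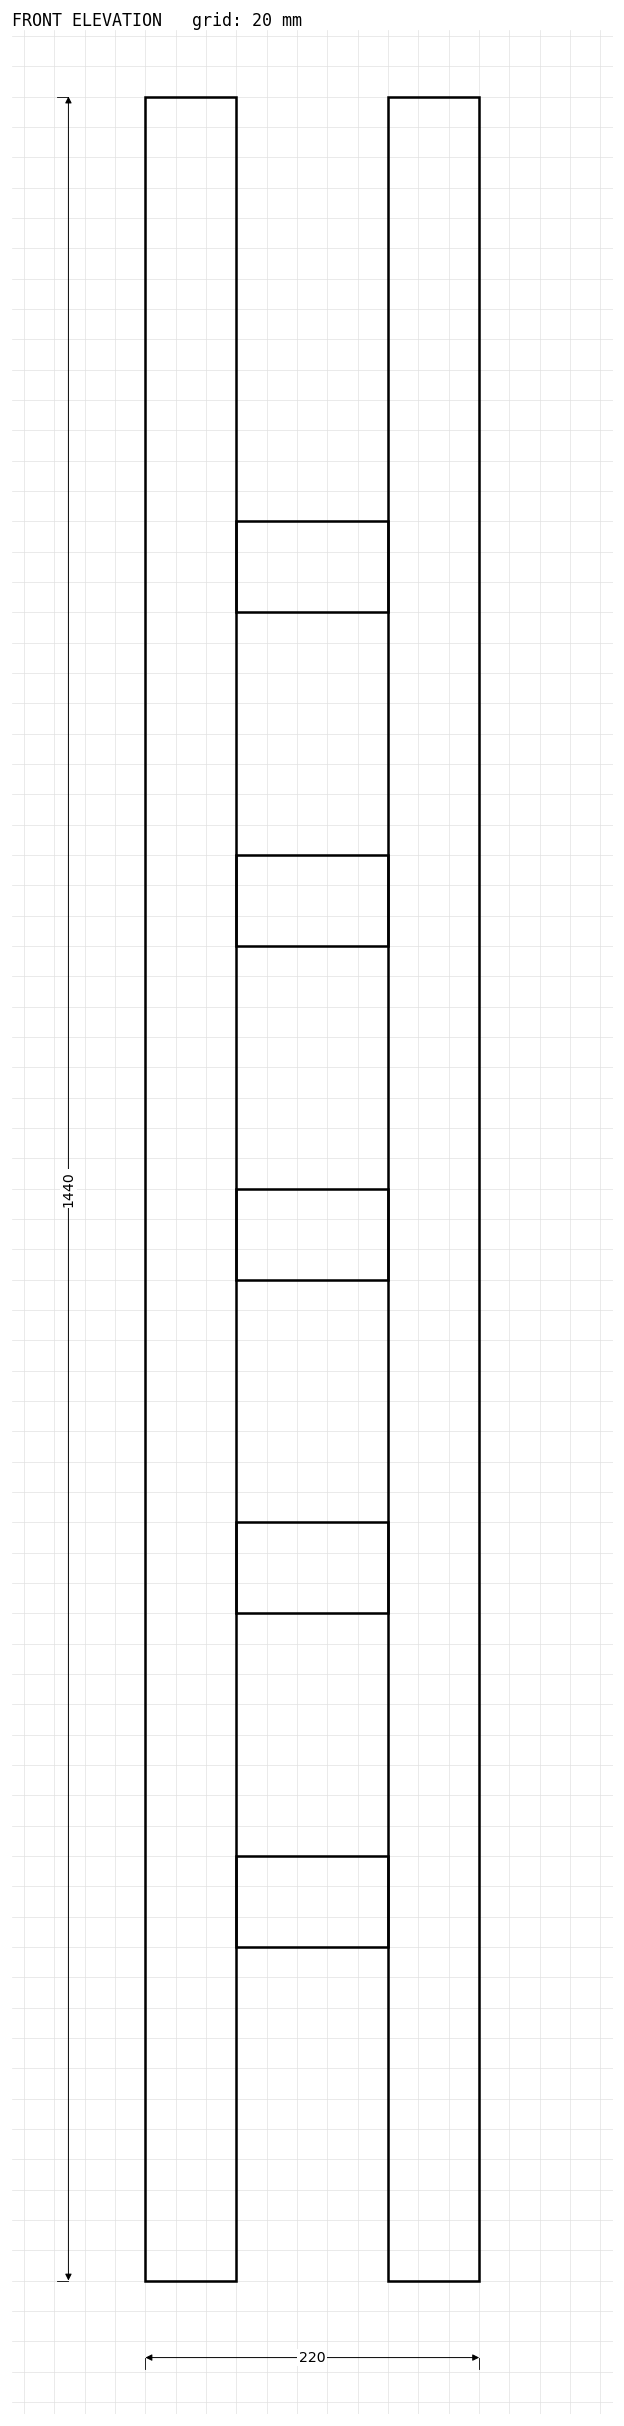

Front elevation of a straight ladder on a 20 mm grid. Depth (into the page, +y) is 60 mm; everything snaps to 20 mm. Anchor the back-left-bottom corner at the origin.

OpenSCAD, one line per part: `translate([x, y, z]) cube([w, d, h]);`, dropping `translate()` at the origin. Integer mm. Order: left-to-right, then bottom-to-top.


cube([60, 60, 1440]);
translate([60, 0, 220]) cube([100, 60, 60]);
translate([60, 0, 440]) cube([100, 60, 60]);
translate([60, 0, 660]) cube([100, 60, 60]);
translate([60, 0, 880]) cube([100, 60, 60]);
translate([60, 0, 1100]) cube([100, 60, 60]);
translate([160, 0, 0]) cube([60, 60, 1440]);


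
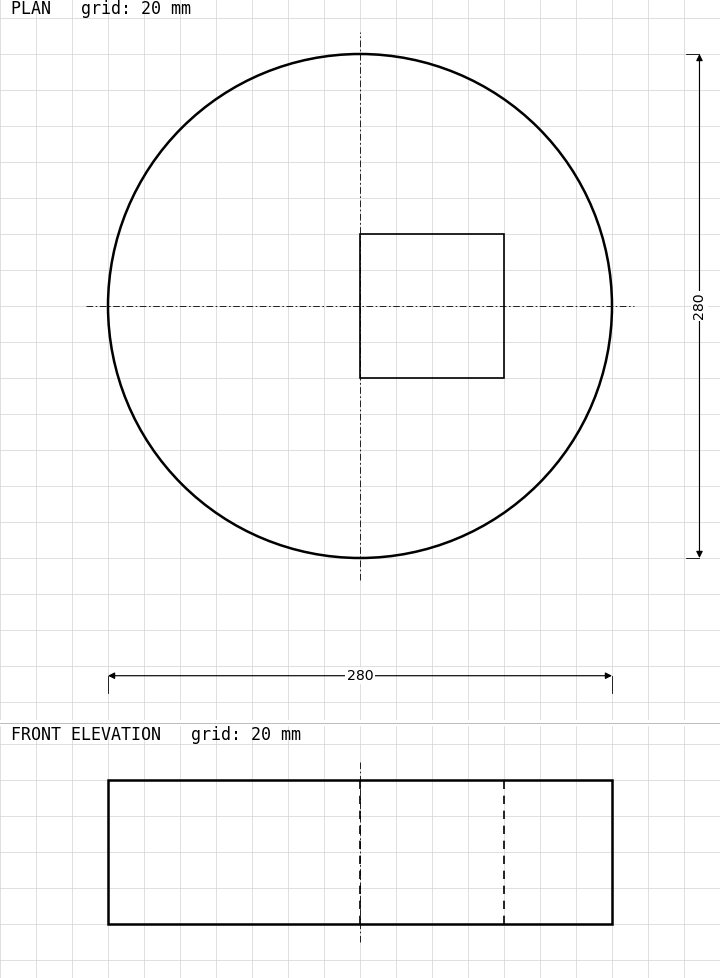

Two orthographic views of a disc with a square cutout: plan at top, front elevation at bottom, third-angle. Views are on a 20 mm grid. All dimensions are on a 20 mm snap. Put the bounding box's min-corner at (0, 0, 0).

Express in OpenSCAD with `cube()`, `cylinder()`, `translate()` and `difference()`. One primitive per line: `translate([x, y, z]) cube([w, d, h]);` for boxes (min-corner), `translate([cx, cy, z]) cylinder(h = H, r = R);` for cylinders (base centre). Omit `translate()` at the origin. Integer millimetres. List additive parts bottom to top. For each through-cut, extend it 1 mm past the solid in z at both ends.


difference() {
  translate([140, 140, 0]) cylinder(h = 80, r = 140);
  translate([140, 100, -1]) cube([80, 80, 82]);
}


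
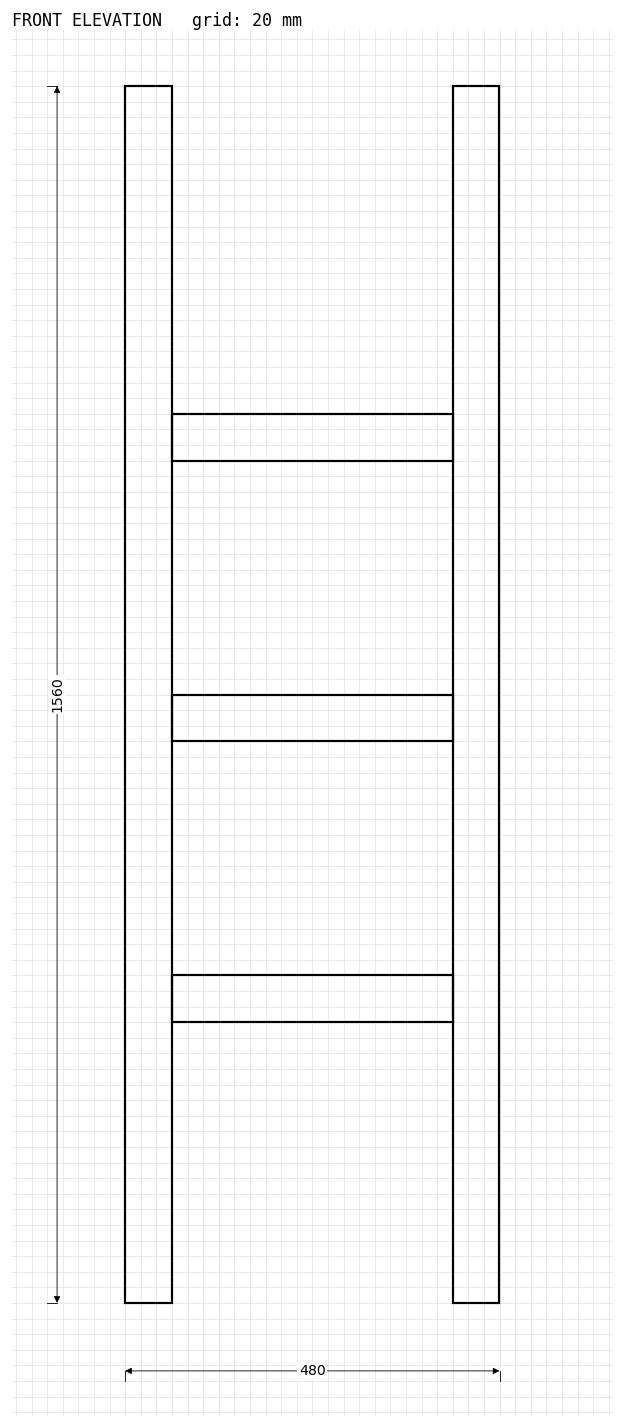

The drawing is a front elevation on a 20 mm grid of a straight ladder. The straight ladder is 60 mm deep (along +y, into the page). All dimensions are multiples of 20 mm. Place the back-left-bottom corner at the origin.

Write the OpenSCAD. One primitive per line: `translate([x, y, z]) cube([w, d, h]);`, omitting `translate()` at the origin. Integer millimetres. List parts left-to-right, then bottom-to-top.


cube([60, 60, 1560]);
translate([60, 0, 360]) cube([360, 60, 60]);
translate([60, 0, 720]) cube([360, 60, 60]);
translate([60, 0, 1080]) cube([360, 60, 60]);
translate([420, 0, 0]) cube([60, 60, 1560]);
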